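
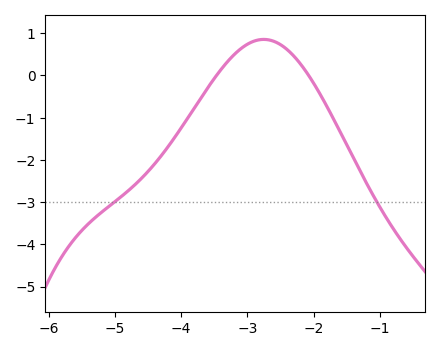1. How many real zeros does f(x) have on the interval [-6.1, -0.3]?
2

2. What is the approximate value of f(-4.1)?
-1.5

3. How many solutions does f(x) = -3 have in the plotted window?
2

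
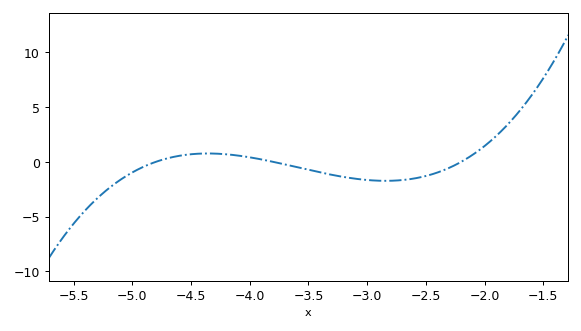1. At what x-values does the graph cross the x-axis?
-4.8, -3.8, -2.2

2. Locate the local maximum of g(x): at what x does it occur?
-4.4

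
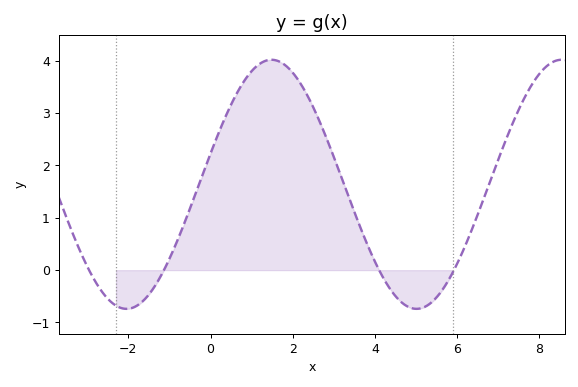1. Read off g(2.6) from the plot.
2.9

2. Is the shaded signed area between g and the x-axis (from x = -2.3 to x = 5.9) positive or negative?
positive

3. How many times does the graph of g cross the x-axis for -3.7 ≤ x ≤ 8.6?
4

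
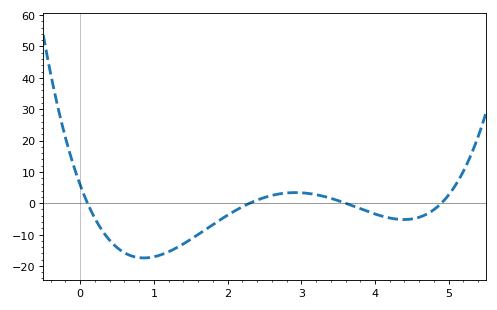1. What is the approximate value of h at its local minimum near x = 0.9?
-17.4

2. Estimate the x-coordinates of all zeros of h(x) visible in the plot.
0.1, 2.3, 3.6, 4.9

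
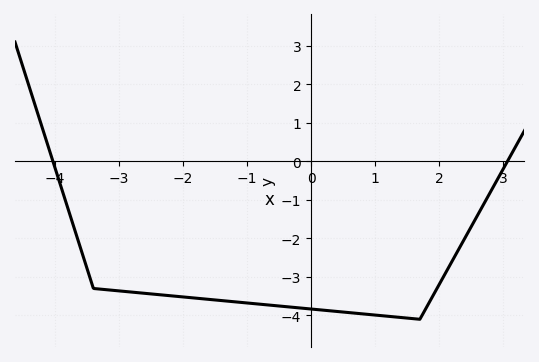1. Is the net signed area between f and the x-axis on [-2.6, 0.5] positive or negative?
negative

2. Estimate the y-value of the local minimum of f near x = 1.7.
-4.1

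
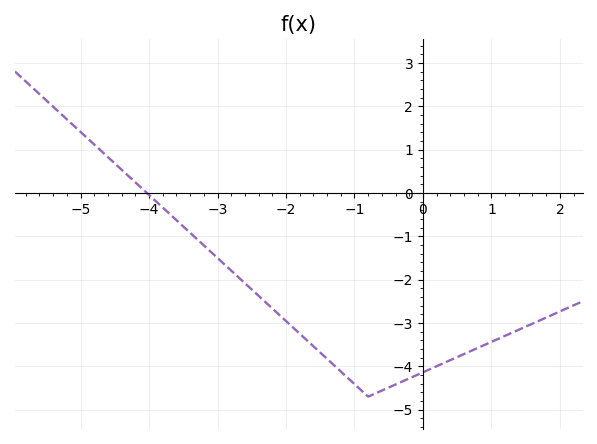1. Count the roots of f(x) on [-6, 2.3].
1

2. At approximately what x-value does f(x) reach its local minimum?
-0.8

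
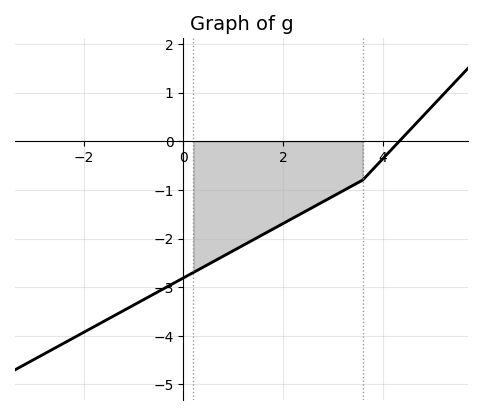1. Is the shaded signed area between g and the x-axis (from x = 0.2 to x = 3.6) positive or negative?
negative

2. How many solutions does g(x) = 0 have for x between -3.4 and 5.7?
1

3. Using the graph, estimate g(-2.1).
-3.98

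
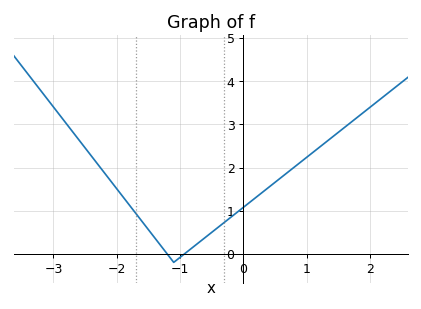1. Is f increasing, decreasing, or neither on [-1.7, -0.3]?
neither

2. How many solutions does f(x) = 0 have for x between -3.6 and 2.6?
2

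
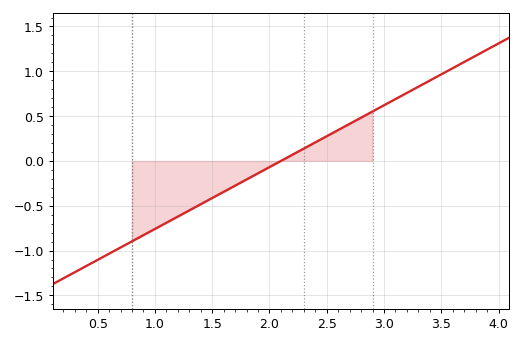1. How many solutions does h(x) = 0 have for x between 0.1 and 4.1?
1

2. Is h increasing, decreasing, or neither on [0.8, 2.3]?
increasing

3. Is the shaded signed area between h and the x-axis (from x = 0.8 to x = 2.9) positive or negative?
negative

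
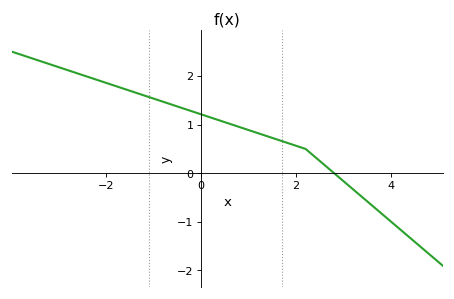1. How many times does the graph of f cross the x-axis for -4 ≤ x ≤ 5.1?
1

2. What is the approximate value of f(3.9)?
-0.9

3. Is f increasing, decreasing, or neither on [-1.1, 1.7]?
decreasing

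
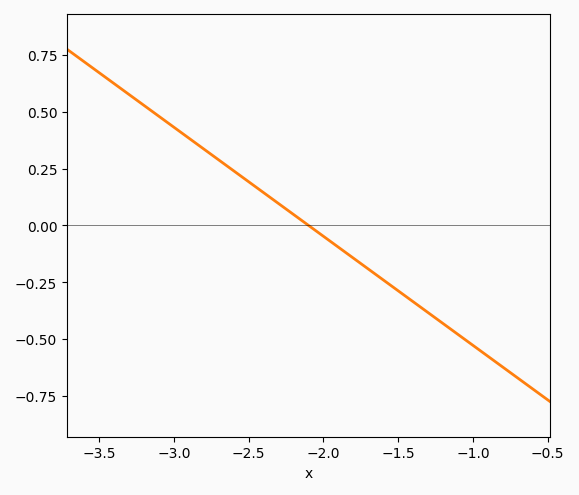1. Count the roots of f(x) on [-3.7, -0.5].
1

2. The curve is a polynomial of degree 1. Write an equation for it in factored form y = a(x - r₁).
y = -0.48(x + 2.1)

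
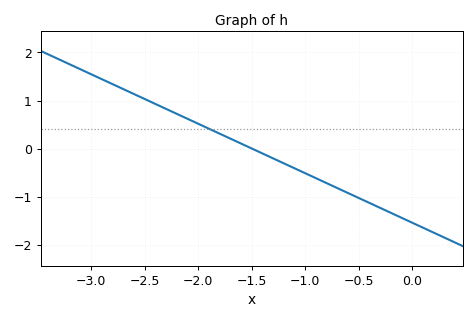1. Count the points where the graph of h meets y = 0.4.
1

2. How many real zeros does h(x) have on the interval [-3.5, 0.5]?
1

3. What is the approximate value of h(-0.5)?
-1.03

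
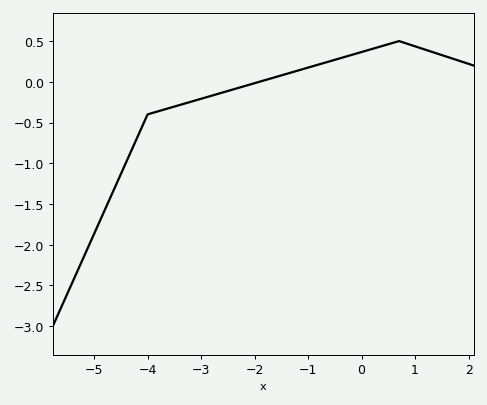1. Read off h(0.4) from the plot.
0.45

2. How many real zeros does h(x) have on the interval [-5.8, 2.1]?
1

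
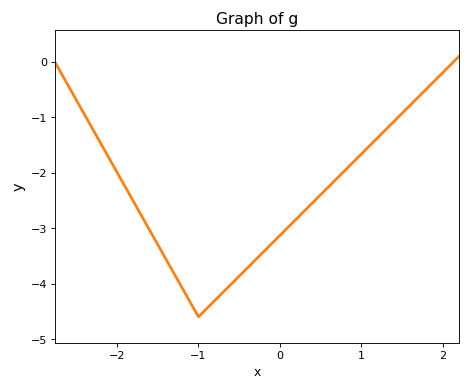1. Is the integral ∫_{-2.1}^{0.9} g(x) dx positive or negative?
negative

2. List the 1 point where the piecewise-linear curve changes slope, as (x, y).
(-1, -4.6)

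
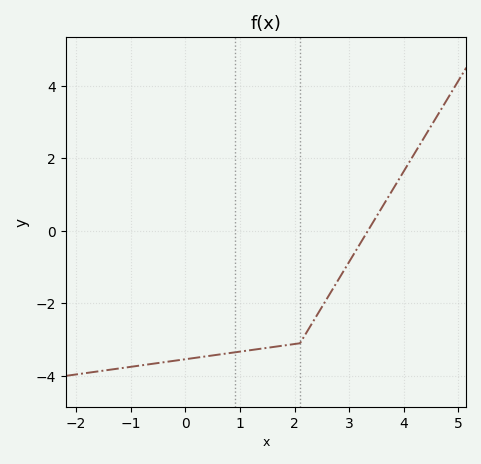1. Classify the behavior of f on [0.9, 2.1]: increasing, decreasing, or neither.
increasing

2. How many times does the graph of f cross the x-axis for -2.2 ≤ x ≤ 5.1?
1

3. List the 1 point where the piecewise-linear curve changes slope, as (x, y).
(2.1, -3.1)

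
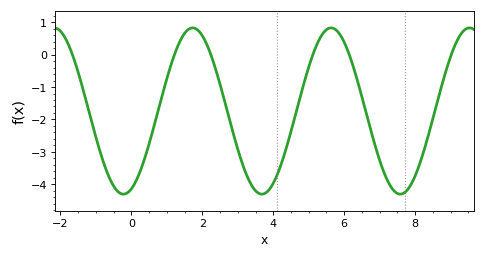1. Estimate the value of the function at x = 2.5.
-0.9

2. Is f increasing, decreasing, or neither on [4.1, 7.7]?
neither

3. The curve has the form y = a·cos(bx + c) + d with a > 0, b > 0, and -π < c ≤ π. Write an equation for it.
y = 2.57cos(1.6x - 2.8) - 1.74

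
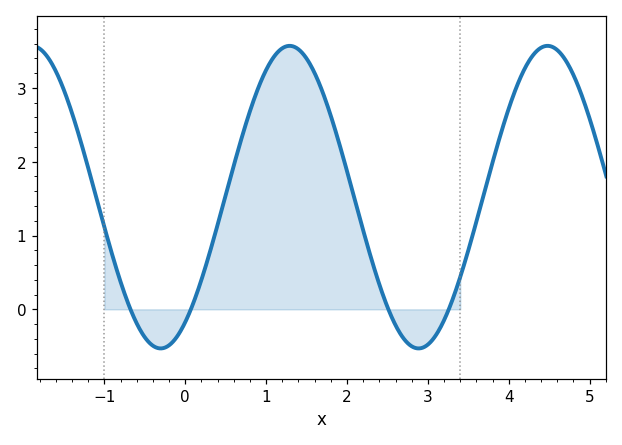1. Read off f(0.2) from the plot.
0.4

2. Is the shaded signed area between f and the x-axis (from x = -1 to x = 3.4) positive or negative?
positive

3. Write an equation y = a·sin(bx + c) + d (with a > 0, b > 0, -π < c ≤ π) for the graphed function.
y = 2.05sin(2x - 0.97) + 1.52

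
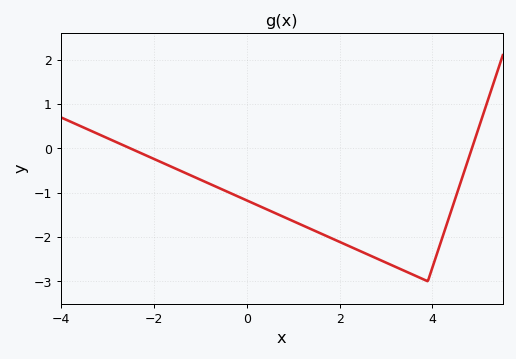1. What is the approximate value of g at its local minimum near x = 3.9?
-3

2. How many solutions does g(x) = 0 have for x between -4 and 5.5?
2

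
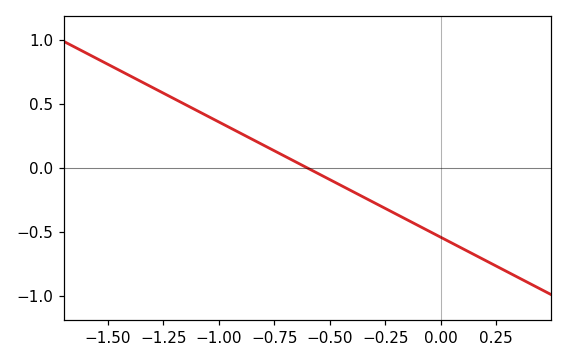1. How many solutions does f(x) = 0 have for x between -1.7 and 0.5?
1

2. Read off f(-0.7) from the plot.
0.1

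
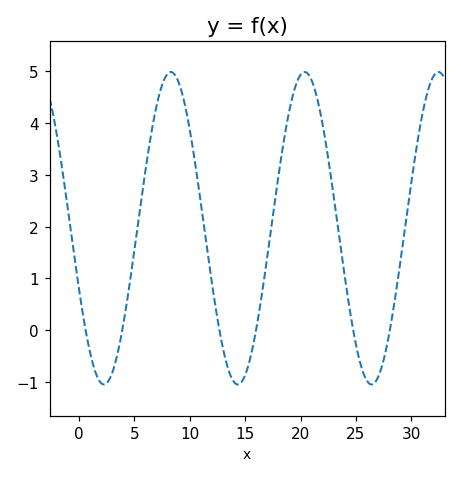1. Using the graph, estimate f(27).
-0.9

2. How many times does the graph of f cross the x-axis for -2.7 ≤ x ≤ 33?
6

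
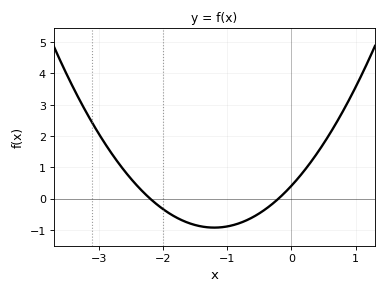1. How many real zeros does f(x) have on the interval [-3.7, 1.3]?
2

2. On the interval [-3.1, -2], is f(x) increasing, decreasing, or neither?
decreasing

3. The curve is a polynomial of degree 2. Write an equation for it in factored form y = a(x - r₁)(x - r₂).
y = 0.93(x + 2.2)(x + 0.2)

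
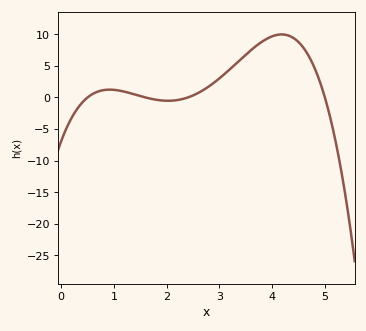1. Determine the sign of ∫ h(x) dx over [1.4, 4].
positive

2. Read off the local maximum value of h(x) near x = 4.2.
10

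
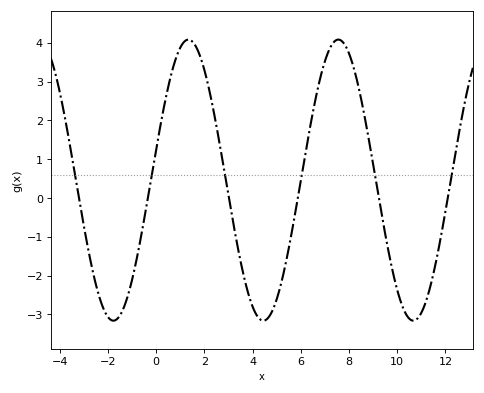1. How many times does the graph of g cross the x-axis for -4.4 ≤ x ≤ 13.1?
6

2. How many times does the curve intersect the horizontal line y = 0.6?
6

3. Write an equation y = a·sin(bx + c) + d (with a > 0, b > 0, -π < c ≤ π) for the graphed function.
y = 3.62sin(1.01x + 0.222) + 0.46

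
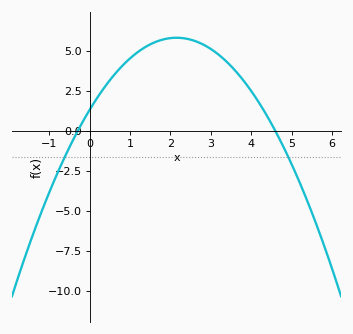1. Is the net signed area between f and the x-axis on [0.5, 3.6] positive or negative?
positive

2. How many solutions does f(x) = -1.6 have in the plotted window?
2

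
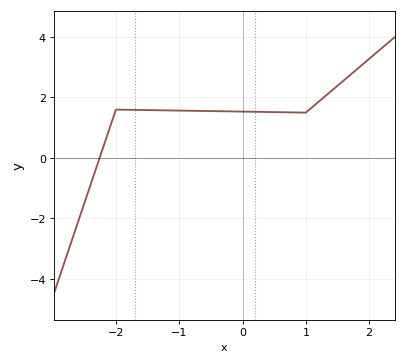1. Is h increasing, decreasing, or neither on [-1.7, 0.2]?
decreasing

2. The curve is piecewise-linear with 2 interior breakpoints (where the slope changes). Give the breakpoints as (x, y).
(-2, 1.6); (1, 1.5)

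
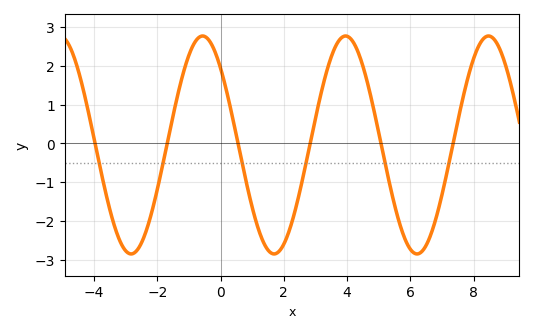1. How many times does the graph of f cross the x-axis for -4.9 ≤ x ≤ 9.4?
6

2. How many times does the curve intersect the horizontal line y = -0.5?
6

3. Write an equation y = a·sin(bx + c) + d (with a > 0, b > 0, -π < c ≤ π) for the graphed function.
y = 2.81sin(1.39x + 2.36) - 0.04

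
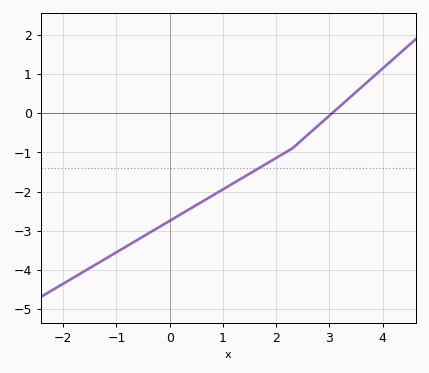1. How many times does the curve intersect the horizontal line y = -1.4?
1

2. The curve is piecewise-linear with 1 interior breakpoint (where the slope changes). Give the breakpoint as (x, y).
(2.3, -0.9)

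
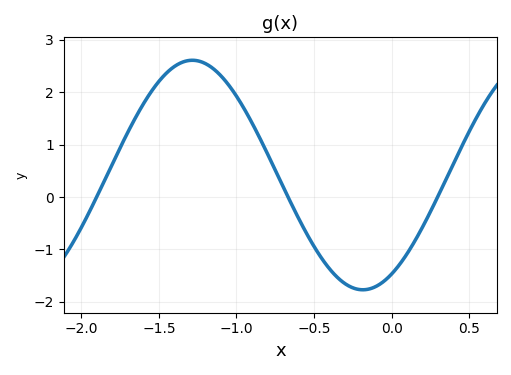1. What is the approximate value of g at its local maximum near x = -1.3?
2.6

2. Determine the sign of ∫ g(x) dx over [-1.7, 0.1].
positive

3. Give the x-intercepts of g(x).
-1.9, -0.65, 0.3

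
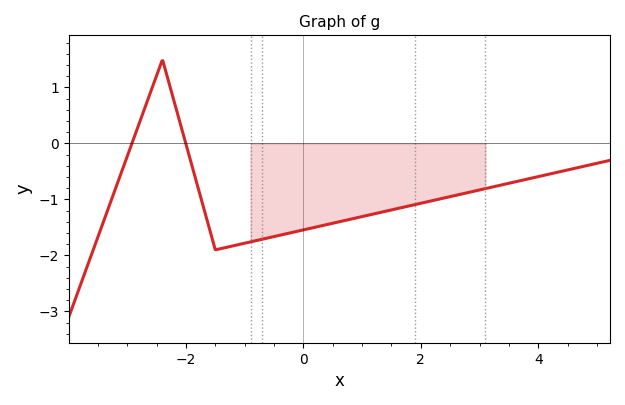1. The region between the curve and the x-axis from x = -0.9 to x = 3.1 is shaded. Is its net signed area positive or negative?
negative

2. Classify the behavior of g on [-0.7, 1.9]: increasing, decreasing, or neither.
increasing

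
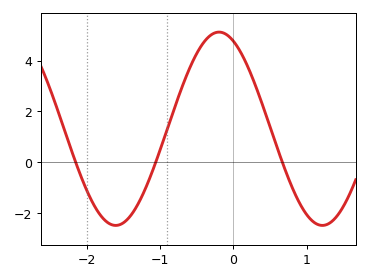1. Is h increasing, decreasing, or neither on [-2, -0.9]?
neither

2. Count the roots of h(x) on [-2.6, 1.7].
3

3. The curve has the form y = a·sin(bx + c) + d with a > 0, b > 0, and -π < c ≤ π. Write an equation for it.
y = 3.8sin(2.2x + 2) + 1.32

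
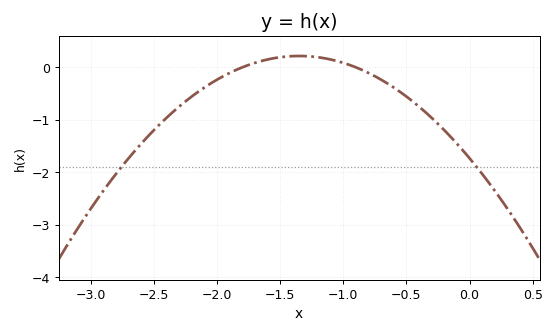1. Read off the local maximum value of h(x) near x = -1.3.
0.217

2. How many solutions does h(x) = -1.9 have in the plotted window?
2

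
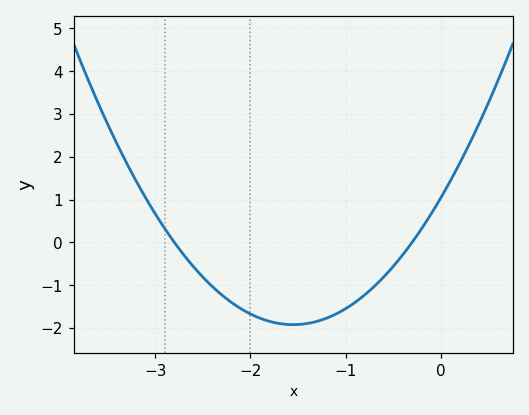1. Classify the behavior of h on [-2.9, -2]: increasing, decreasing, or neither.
decreasing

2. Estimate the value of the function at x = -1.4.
-1.89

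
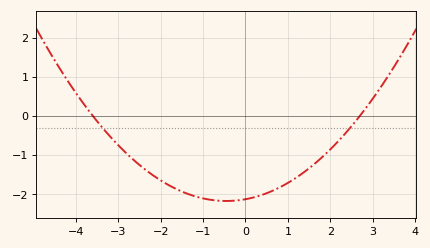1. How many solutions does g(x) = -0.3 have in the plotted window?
2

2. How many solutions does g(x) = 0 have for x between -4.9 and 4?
2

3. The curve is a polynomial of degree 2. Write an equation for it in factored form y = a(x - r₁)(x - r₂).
y = 0.22(x + 3.6)(x - 2.7)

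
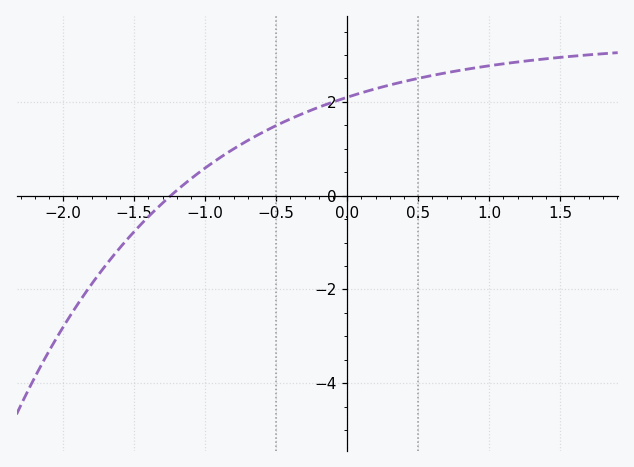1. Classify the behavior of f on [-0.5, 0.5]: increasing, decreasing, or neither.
increasing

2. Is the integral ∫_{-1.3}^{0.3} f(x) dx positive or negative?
positive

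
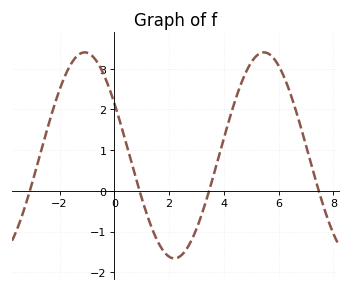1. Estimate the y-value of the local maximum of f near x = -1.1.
3.4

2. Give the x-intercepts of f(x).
-3.09, 0.919, 3.46, 7.46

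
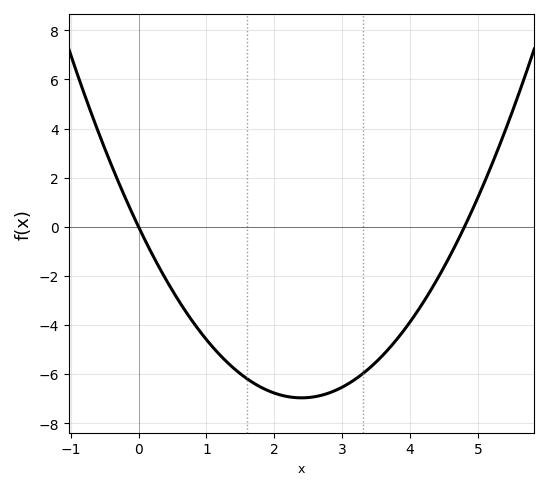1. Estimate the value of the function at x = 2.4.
-6.97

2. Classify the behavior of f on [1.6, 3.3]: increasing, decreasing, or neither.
neither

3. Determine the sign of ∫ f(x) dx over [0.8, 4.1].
negative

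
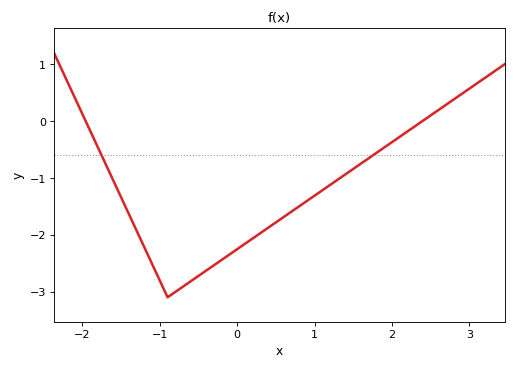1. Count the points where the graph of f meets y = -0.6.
2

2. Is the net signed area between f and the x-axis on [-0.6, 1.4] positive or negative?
negative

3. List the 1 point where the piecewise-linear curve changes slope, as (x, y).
(-0.9, -3.1)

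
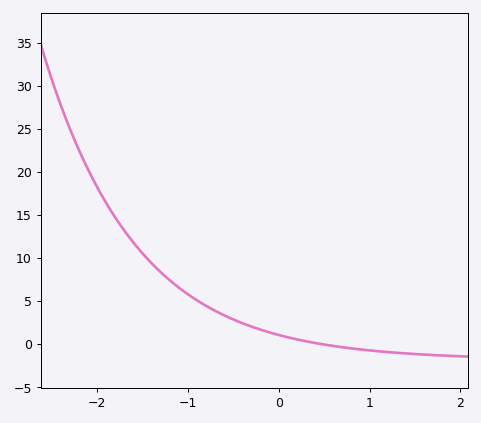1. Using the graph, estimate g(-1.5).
10.6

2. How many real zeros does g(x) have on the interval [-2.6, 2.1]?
1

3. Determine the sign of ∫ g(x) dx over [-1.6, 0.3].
positive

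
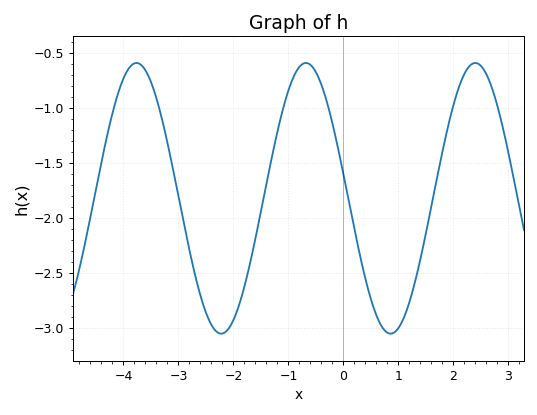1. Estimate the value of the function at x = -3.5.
-0.762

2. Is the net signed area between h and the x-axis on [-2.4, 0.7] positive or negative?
negative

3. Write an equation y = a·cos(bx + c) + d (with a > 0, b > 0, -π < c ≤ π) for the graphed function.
y = 1.23cos(2.04x + 1.39) - 1.82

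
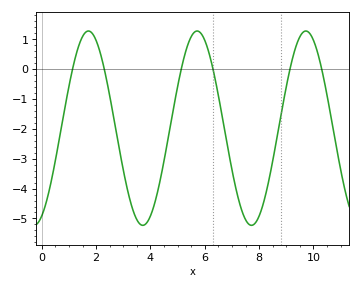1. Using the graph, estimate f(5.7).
1.27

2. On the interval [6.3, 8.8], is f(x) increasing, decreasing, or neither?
neither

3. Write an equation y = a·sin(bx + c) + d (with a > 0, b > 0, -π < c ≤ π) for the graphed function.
y = 3.25sin(1.57x - 1.12) - 1.98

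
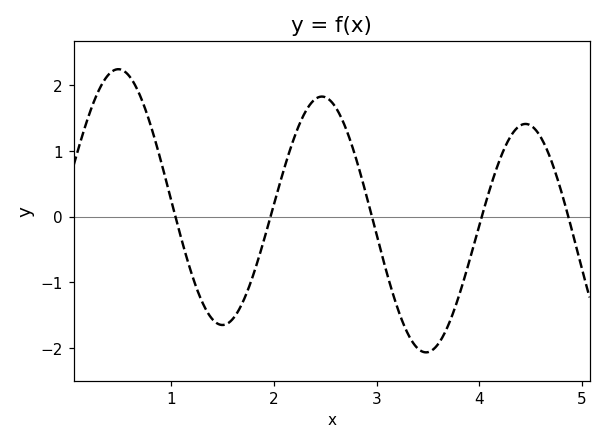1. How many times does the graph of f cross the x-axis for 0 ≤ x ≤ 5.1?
5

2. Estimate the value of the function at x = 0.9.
0.839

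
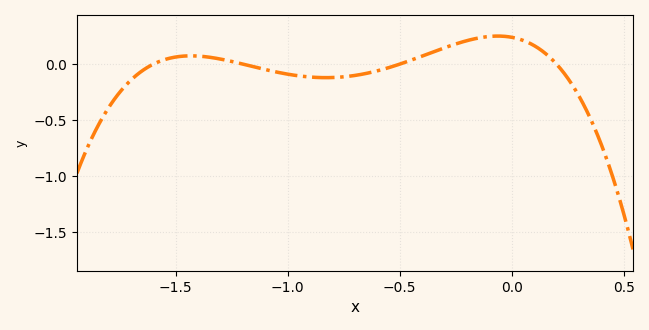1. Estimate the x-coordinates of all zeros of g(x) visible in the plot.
-1.6, -1.2, -0.5, 0.2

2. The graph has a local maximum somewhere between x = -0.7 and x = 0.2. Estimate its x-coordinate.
-0.05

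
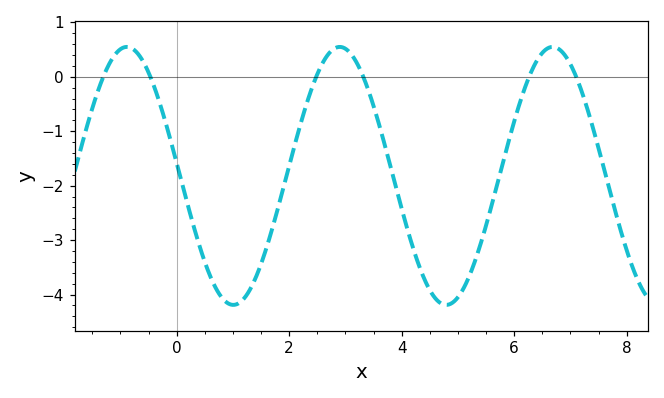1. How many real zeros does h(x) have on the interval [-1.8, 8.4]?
6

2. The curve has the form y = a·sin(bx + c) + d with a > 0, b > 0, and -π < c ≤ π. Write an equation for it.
y = 2.37sin(1.66x + 3.04) - 1.82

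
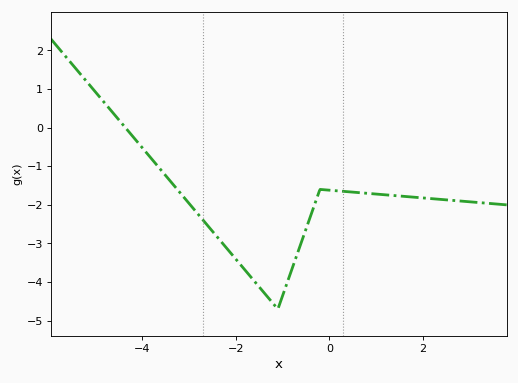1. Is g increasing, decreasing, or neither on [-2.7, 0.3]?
neither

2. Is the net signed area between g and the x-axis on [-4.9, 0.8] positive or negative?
negative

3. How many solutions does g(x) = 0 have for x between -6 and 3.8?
1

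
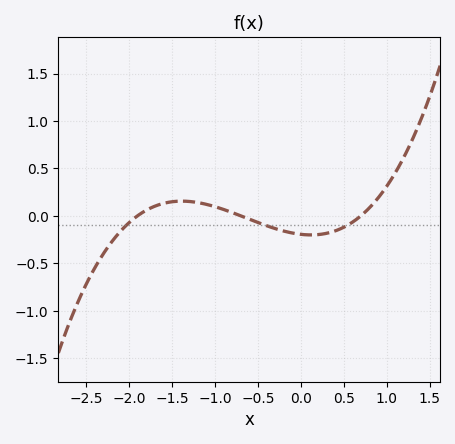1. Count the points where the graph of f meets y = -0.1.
3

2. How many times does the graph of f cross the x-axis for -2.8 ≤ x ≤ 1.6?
3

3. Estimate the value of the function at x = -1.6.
0.15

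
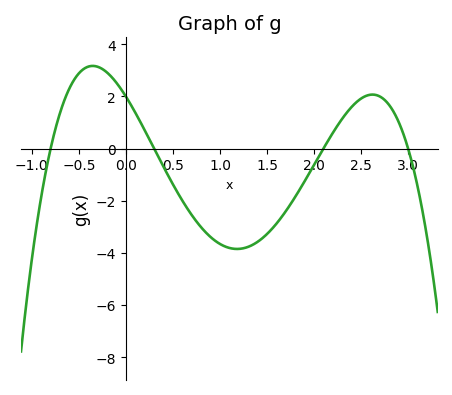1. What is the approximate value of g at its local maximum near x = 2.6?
2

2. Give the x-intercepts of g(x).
-0.8, 0.3, 2.1, 3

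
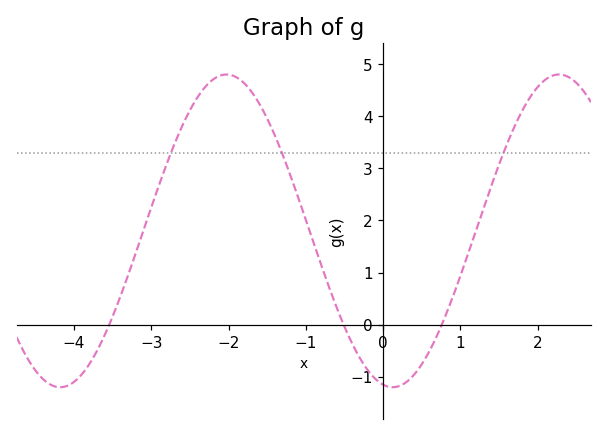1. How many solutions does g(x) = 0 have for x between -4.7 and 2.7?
3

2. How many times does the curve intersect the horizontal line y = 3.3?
3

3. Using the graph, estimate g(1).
0.938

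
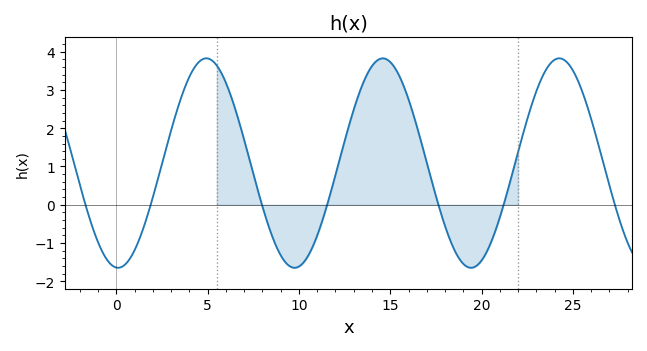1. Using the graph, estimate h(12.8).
2.2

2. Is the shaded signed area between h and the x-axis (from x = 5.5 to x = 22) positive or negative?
positive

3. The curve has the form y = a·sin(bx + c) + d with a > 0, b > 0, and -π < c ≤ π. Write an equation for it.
y = 2.74sin(0.65x - 1.6) + 1.09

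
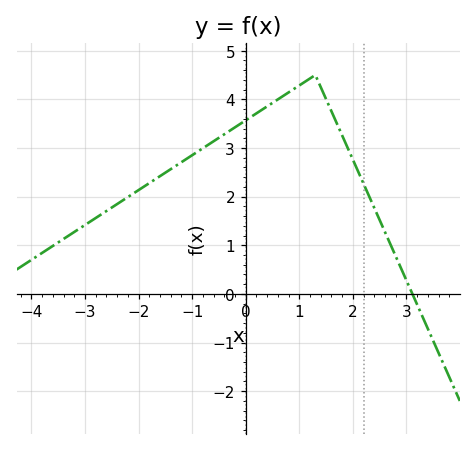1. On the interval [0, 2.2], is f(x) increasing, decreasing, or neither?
neither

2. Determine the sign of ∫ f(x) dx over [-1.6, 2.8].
positive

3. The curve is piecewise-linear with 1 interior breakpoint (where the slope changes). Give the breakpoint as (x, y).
(1.3, 4.5)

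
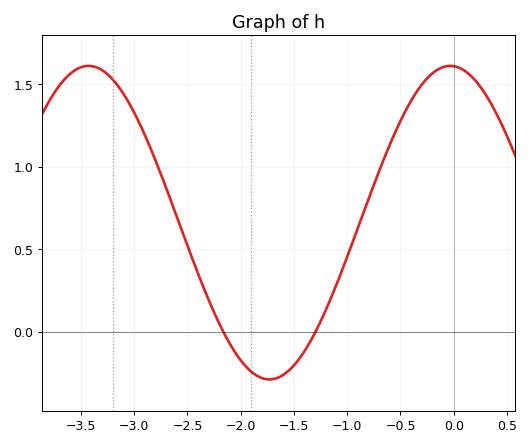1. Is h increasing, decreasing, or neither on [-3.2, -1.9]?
decreasing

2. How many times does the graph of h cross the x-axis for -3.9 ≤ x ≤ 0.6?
2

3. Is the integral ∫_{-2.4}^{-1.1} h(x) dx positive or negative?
negative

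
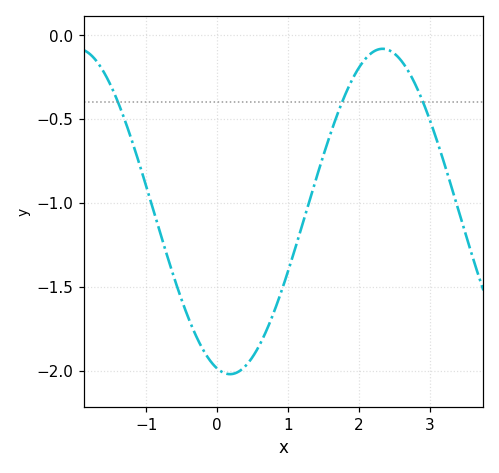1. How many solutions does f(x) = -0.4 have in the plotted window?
3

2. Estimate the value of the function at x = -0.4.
-1.69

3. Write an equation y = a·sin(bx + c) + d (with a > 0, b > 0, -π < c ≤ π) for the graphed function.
y = 0.97sin(1.46x - 1.84) - 1.05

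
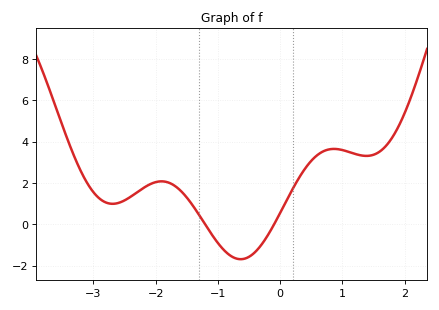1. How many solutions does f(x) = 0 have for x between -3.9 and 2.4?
2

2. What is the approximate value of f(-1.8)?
2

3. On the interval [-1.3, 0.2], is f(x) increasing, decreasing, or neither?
neither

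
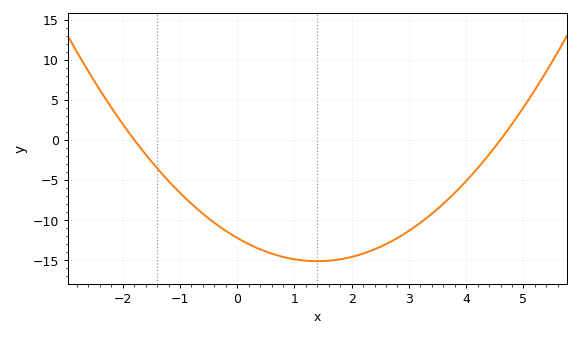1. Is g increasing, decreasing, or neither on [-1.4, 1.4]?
decreasing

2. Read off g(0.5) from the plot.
-14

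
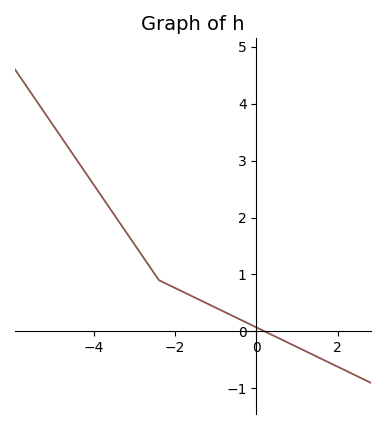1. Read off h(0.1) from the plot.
0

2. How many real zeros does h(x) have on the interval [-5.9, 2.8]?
1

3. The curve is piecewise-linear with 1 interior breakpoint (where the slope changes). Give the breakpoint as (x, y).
(-2.4, 0.9)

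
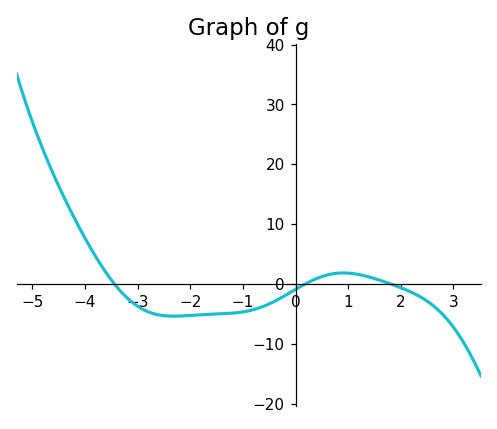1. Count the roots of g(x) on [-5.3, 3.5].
3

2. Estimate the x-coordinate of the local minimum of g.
-2.31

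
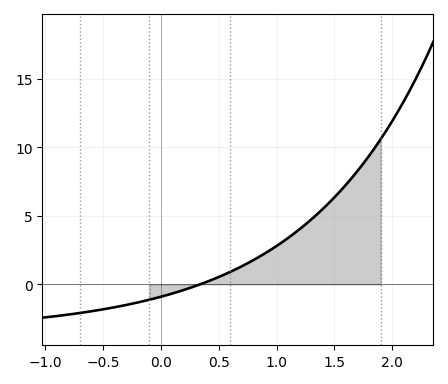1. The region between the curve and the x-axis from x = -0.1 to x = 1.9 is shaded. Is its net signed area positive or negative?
positive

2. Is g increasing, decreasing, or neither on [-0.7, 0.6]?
increasing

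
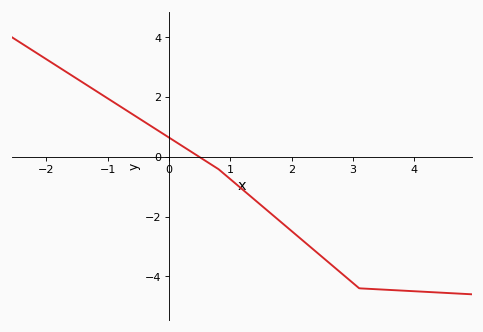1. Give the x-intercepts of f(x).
0.5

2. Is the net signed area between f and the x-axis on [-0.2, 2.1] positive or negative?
negative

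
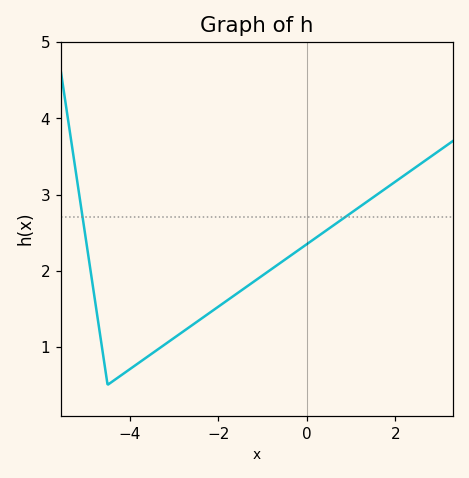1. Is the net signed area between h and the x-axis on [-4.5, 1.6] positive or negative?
positive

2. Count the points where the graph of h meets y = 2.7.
2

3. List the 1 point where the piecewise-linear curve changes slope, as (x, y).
(-4.5, 0.5)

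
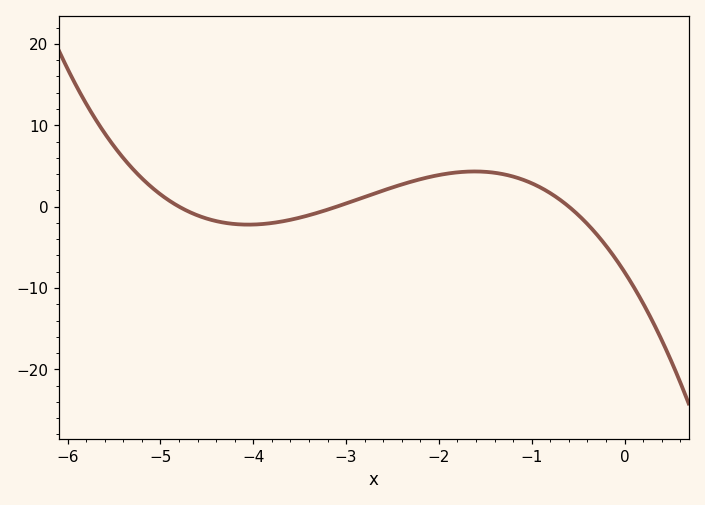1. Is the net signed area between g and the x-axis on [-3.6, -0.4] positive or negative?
positive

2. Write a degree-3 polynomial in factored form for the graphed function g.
y = -0.9(x + 4.8)(x + 3.1)(x + 0.6)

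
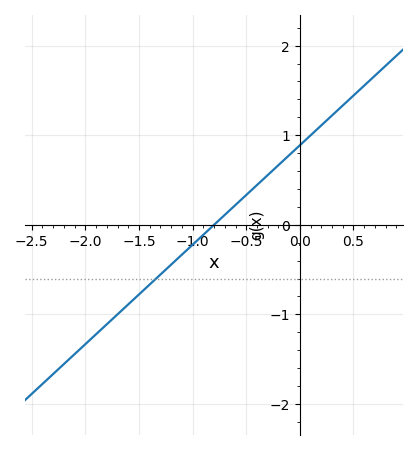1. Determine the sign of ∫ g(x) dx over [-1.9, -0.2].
negative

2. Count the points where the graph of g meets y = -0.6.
1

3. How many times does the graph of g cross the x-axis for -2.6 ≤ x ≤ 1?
1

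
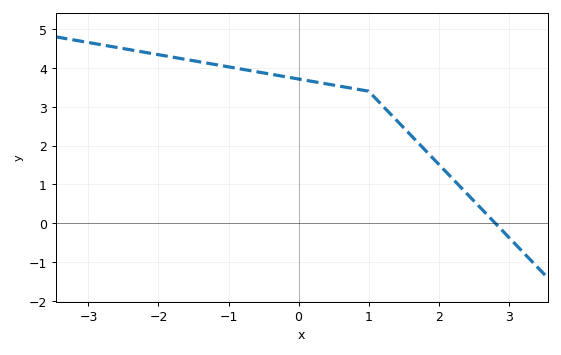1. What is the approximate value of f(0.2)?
3.65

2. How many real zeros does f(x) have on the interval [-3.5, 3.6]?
1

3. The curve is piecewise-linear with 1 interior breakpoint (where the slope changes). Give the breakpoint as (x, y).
(1, 3.4)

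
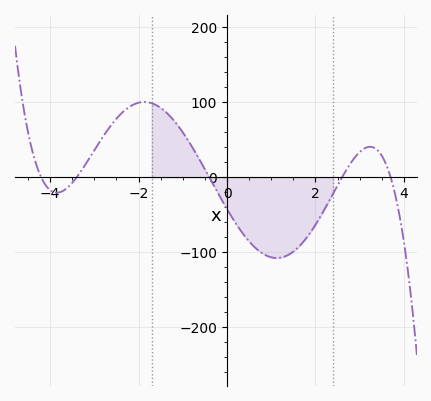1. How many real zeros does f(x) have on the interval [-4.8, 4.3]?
5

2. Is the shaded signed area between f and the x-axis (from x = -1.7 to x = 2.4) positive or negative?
negative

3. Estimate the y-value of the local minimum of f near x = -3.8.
-20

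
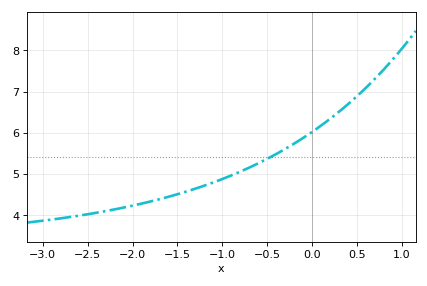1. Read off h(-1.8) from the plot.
4.33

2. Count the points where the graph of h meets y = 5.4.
1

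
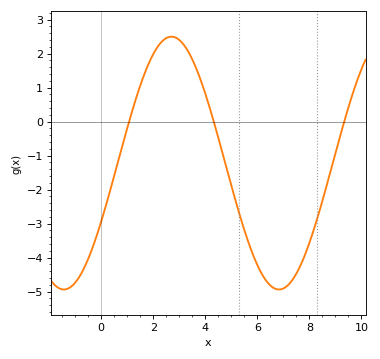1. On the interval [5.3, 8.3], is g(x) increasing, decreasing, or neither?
neither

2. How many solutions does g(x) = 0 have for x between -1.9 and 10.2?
3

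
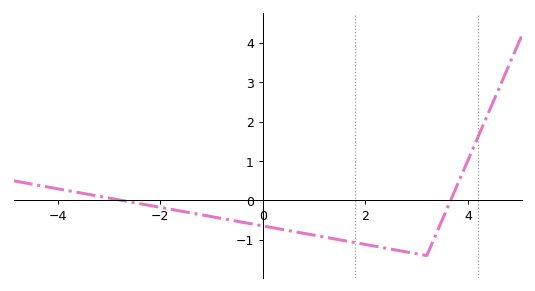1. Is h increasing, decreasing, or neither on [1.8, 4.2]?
neither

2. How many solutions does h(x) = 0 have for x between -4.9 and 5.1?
2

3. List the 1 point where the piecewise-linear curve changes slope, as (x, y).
(3.2, -1.4)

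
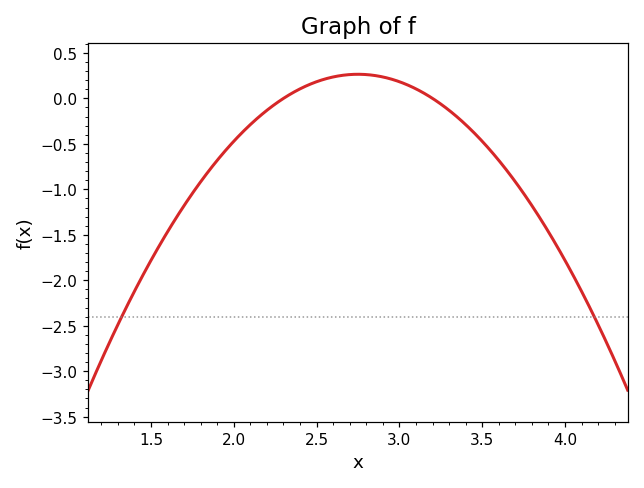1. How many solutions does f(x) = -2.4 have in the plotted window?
2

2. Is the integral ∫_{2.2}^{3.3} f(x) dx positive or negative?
positive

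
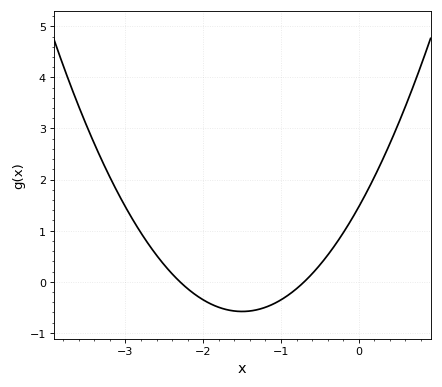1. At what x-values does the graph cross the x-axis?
-2.3, -0.7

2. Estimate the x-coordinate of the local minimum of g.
-1.5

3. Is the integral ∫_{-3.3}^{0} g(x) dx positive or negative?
positive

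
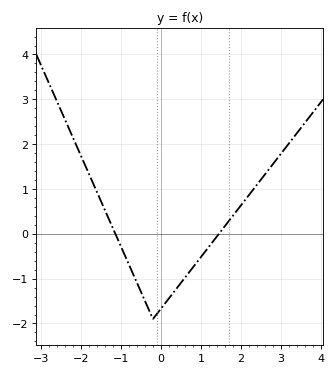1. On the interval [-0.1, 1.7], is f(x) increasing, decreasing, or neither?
increasing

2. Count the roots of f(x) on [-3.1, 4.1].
2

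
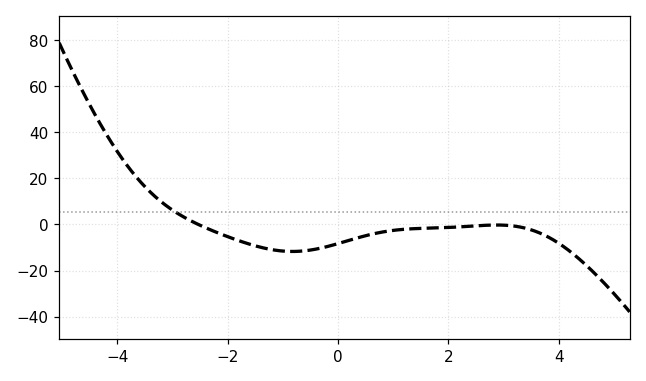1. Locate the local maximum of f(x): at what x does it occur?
2.88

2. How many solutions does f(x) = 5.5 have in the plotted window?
1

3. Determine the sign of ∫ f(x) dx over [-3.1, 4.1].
negative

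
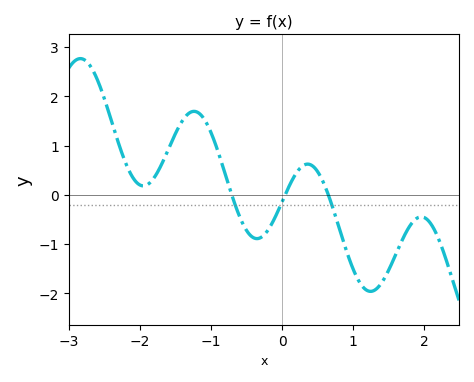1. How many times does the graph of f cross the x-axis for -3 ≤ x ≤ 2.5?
3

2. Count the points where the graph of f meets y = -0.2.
3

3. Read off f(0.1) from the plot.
0.2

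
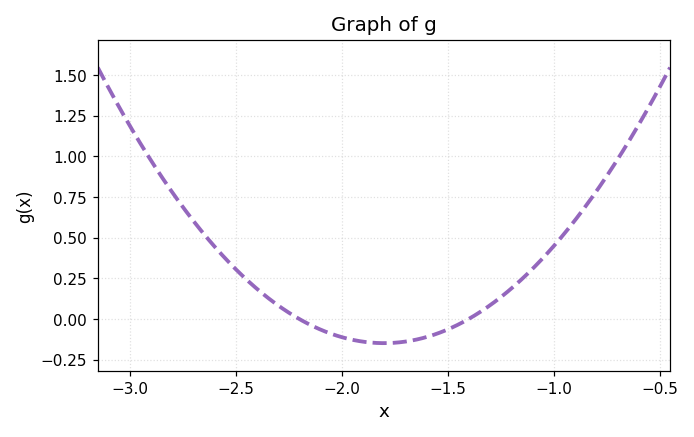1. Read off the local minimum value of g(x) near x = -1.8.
-0.14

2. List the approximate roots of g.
-2.2, -1.4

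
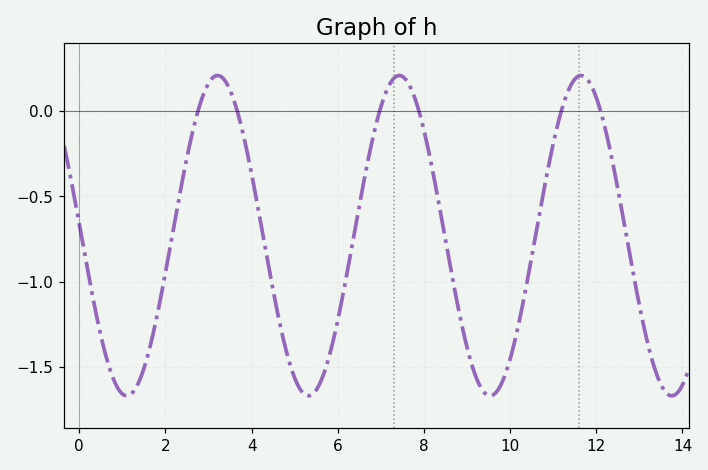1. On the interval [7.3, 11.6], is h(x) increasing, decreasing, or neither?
neither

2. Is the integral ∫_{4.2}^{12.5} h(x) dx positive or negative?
negative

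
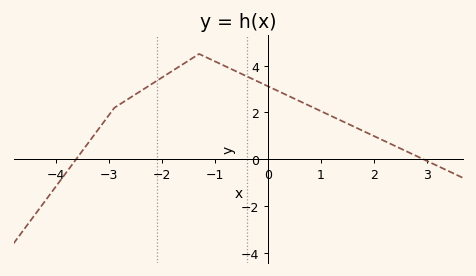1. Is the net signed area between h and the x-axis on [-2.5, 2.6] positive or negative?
positive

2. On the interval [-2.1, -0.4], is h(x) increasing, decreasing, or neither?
neither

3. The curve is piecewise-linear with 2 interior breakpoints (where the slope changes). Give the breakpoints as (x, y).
(-2.9, 2.2); (-1.3, 4.5)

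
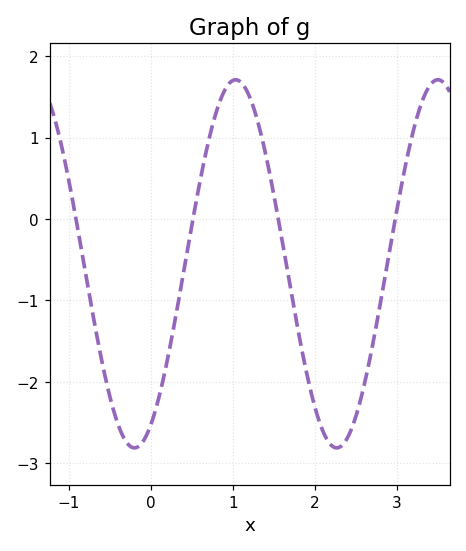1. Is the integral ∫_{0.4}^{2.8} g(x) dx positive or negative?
negative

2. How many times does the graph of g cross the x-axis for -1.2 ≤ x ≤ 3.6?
4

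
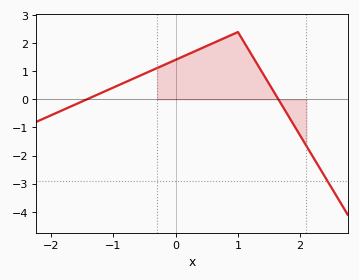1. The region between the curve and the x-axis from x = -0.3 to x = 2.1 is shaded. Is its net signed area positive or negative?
positive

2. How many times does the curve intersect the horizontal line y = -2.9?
1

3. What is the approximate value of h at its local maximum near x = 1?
2.4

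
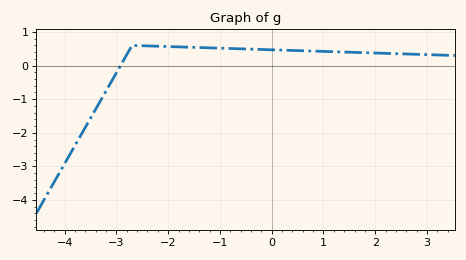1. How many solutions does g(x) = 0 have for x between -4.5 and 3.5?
1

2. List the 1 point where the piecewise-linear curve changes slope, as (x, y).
(-2.7, 0.6)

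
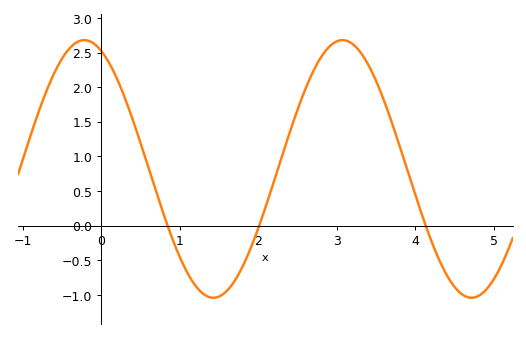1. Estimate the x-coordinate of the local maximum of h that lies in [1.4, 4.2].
3.1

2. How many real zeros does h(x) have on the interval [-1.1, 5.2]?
3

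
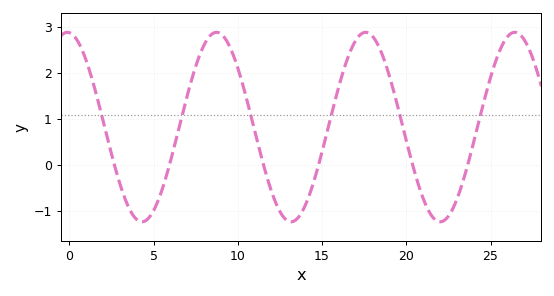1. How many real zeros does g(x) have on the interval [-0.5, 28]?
6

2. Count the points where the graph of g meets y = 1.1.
6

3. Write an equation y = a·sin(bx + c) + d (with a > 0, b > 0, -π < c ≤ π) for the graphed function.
y = 2.06sin(0.71x + 1.65) + 0.83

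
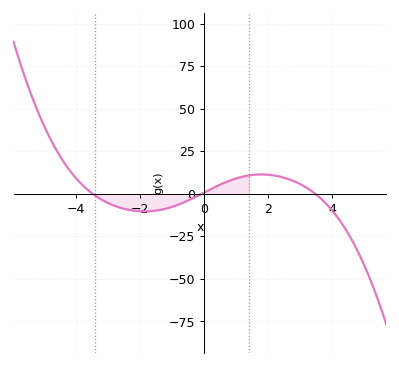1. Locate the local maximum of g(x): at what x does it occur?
1.78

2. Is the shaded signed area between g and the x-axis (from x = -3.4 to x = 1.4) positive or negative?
negative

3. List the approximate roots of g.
-3.47, -0.084, 3.47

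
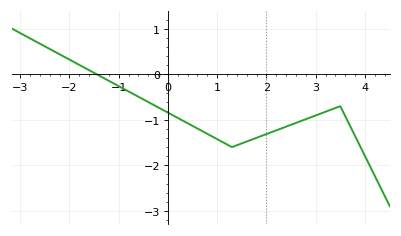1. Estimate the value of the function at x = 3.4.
-0.741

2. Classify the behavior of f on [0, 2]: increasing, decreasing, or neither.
neither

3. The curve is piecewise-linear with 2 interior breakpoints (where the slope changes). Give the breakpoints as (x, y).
(1.3, -1.6); (3.5, -0.7)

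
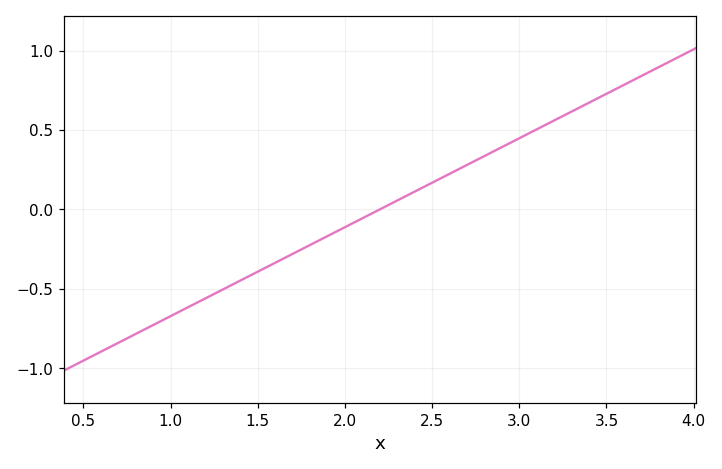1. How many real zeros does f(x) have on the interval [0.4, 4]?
1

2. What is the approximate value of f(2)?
-0.1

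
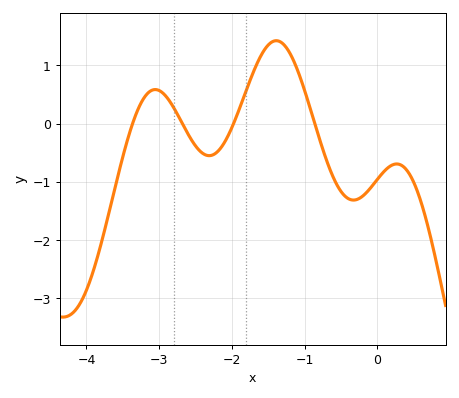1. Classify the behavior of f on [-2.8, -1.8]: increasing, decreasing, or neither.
neither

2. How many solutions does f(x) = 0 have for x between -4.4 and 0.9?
4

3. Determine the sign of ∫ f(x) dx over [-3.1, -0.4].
positive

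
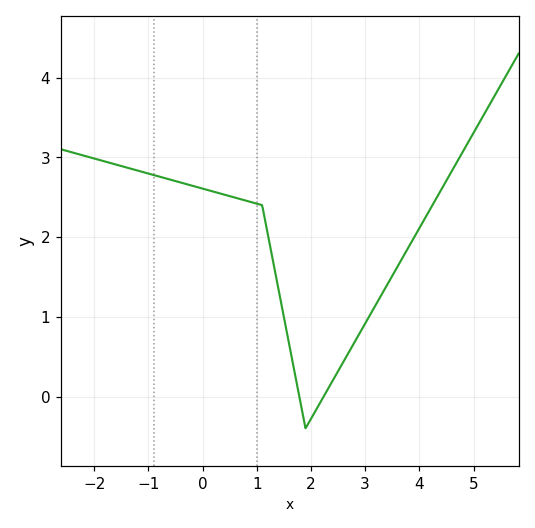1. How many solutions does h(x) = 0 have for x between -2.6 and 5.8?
2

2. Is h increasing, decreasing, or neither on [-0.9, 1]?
decreasing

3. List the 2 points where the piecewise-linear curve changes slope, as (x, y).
(1.1, 2.4); (1.9, -0.4)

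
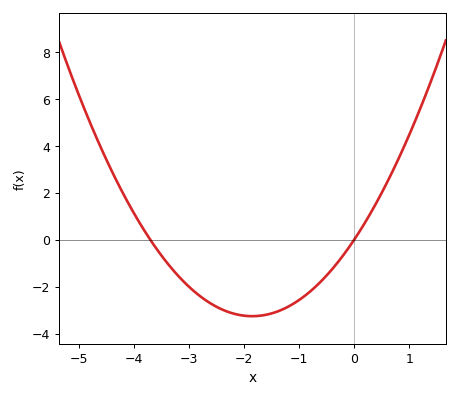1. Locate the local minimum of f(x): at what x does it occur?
-1.85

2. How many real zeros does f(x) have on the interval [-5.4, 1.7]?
2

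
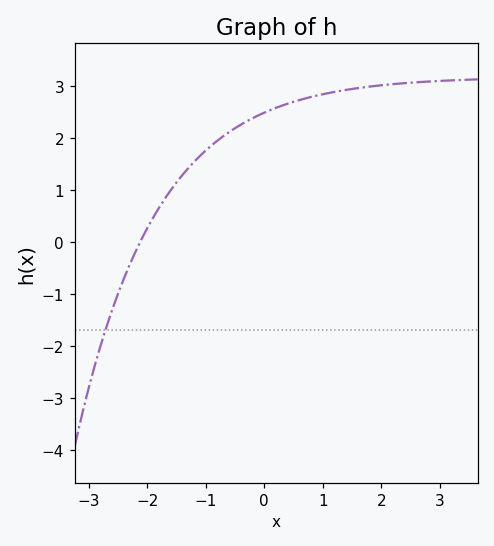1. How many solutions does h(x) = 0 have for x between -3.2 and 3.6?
1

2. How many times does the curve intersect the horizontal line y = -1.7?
1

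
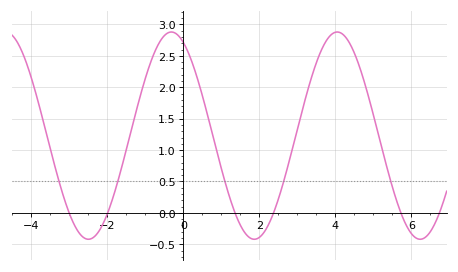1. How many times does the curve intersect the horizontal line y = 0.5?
5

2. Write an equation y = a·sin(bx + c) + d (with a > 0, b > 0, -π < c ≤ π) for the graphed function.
y = 1.65sin(1.44x + 2.02) + 1.23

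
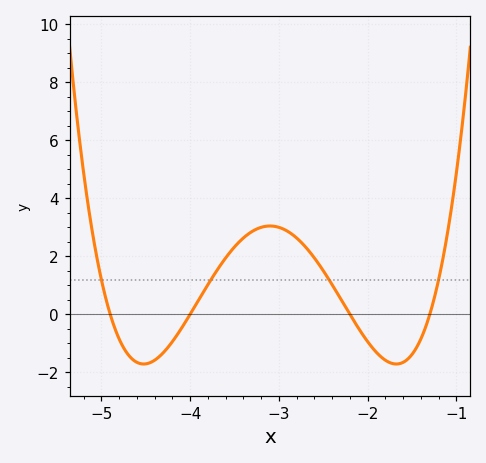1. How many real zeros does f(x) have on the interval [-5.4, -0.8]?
4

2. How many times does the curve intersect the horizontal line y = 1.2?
4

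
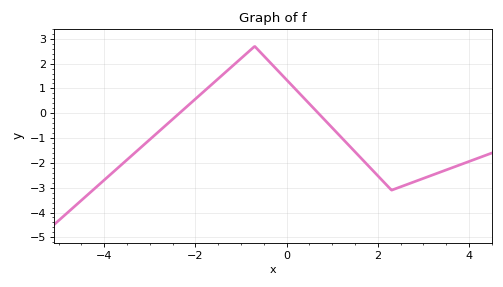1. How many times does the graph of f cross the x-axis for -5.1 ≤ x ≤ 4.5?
2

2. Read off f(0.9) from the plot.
-0.4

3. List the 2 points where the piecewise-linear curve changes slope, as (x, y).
(-0.7, 2.7); (2.3, -3.1)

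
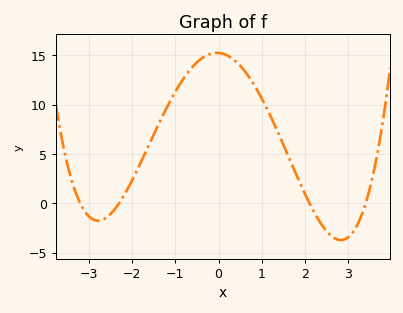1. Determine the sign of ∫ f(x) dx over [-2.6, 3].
positive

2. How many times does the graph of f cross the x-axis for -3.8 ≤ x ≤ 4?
4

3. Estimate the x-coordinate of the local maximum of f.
-0.039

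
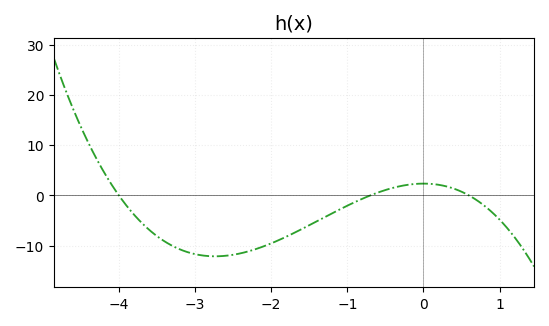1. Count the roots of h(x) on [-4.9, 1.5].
3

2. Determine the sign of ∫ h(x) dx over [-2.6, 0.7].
negative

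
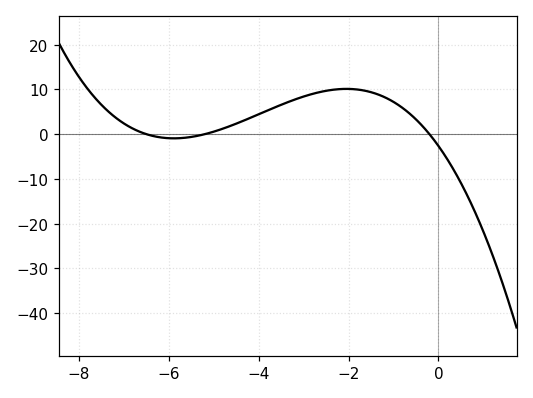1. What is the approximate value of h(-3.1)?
8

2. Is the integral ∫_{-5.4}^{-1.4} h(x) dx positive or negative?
positive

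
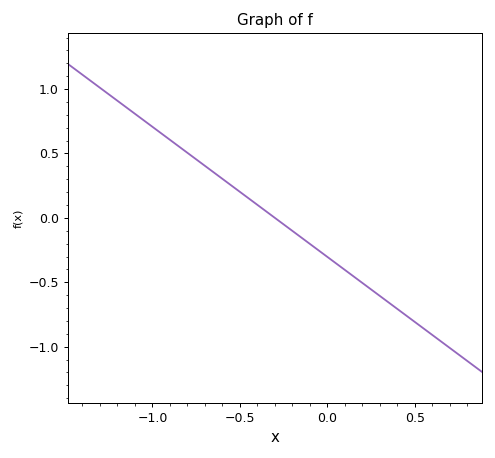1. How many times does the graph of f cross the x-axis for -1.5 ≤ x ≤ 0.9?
1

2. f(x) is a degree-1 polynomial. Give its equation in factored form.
y = -1.01(x + 0.3)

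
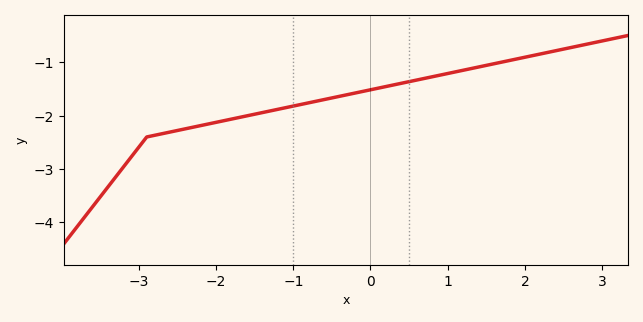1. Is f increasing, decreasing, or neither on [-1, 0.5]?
increasing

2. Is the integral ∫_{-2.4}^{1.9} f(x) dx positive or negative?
negative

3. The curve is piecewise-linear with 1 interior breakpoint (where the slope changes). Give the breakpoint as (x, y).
(-2.9, -2.4)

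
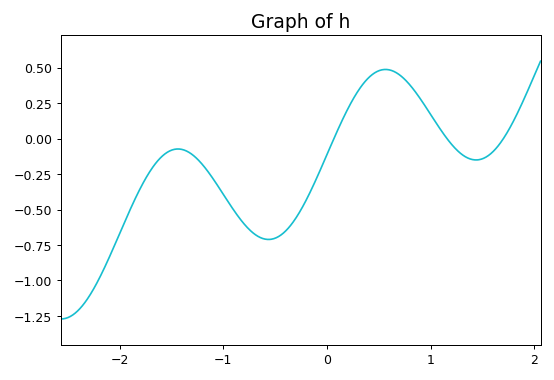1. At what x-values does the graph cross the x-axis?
0.067, 1.16, 1.7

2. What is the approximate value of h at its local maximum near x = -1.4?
-0.073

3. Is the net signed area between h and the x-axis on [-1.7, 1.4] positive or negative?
negative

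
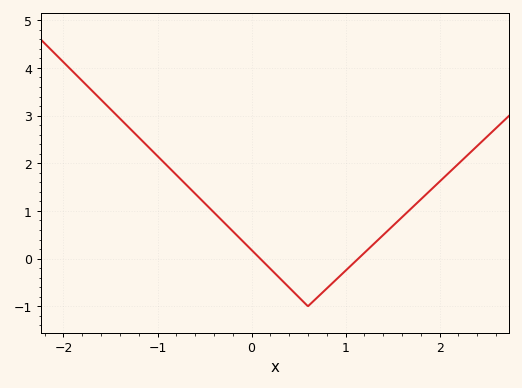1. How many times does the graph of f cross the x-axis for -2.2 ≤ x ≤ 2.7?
2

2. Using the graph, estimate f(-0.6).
1.36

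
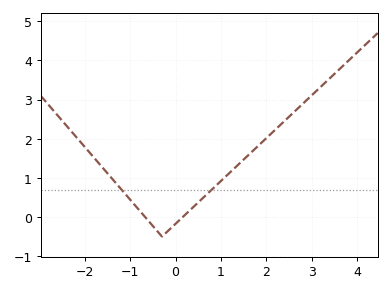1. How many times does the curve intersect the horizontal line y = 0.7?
2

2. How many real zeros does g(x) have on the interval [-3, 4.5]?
2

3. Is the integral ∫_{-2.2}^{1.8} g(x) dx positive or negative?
positive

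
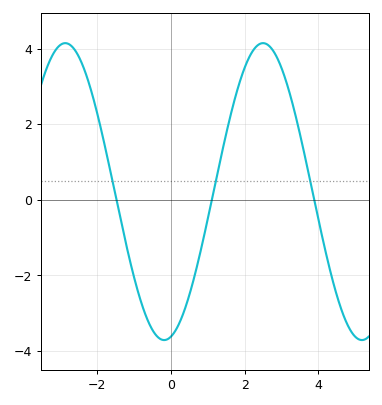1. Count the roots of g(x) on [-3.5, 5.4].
3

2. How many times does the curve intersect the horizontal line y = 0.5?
3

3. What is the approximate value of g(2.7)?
4.04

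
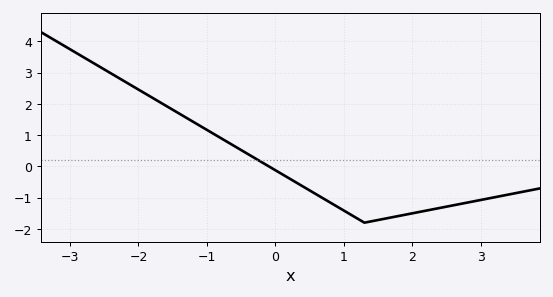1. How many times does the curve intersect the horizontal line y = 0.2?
1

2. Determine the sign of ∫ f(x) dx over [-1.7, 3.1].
negative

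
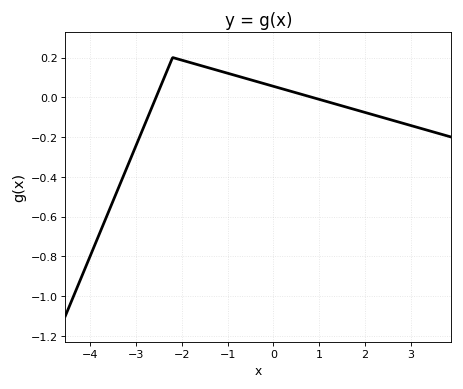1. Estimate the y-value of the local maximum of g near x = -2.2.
0.2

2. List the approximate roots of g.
-2.6, 0.8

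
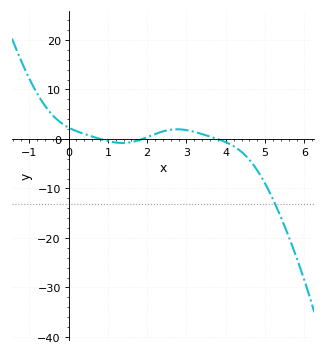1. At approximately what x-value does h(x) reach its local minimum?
1.4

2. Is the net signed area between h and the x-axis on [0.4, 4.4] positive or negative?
positive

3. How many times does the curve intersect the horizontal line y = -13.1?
1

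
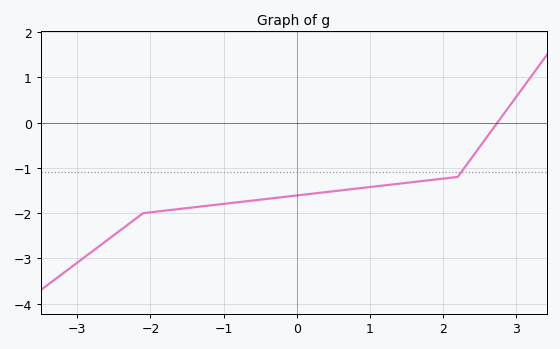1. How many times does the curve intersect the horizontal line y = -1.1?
1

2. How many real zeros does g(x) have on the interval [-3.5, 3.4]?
1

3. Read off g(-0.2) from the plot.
-1.6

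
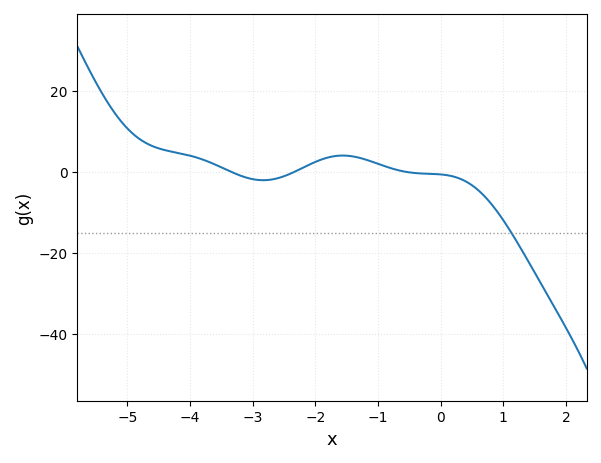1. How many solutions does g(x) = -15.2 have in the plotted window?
1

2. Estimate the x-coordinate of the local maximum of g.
-1.6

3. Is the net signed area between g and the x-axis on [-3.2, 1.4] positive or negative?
negative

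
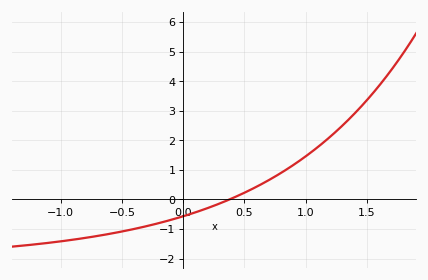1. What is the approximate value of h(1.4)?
2.9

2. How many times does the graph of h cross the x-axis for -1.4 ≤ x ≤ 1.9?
1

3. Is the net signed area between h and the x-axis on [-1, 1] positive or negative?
negative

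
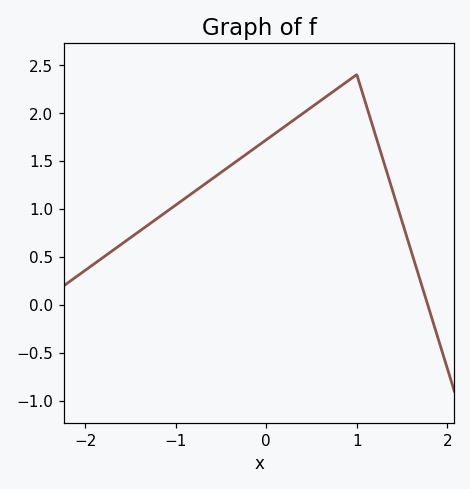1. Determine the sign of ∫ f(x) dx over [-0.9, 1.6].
positive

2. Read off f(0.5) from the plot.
2.05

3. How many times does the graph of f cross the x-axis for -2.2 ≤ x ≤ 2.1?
1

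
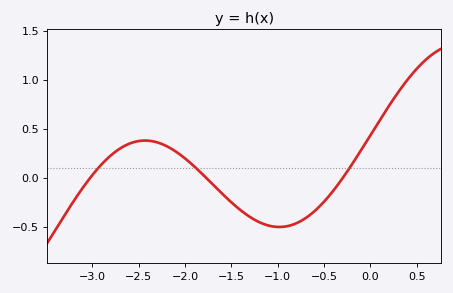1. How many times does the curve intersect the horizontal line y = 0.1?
3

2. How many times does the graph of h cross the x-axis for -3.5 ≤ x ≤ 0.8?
3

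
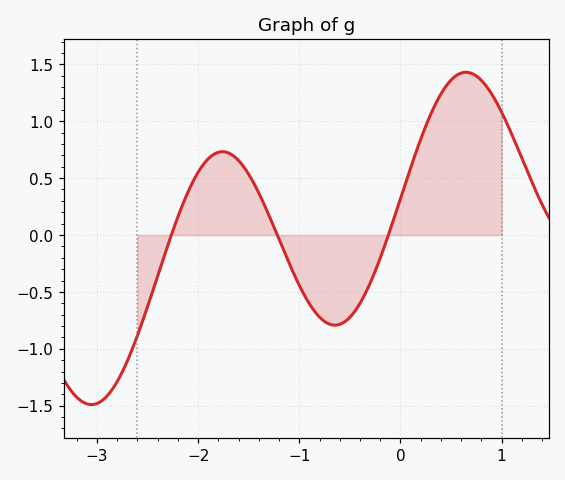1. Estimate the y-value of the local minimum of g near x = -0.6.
-0.792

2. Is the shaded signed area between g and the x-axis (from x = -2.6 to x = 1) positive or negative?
positive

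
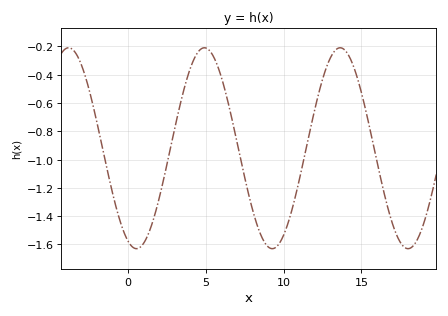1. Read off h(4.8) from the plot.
-0.22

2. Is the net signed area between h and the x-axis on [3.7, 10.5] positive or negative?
negative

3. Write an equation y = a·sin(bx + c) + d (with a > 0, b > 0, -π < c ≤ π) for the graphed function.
y = 0.71sin(0.72x - 2) - 0.92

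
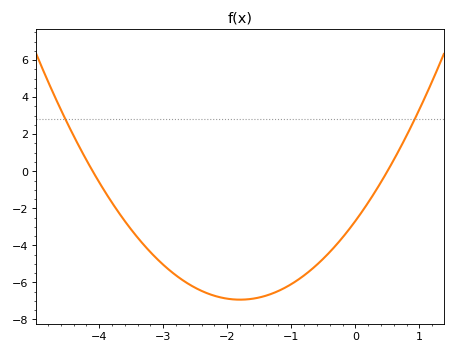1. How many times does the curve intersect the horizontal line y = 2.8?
2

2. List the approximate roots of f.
-4.1, 0.5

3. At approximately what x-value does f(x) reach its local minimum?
-1.8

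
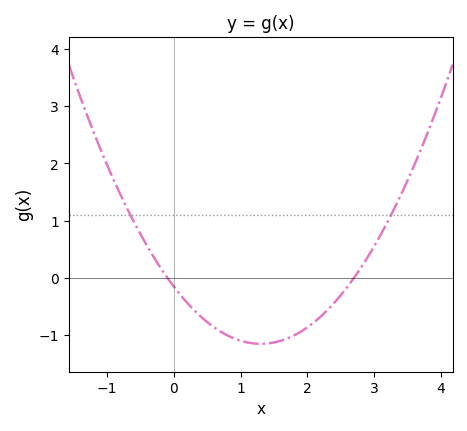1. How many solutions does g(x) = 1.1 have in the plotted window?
2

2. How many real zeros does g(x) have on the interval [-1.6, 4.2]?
2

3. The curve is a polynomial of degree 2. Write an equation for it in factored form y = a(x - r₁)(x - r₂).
y = 0.59(x + 0.1)(x - 2.7)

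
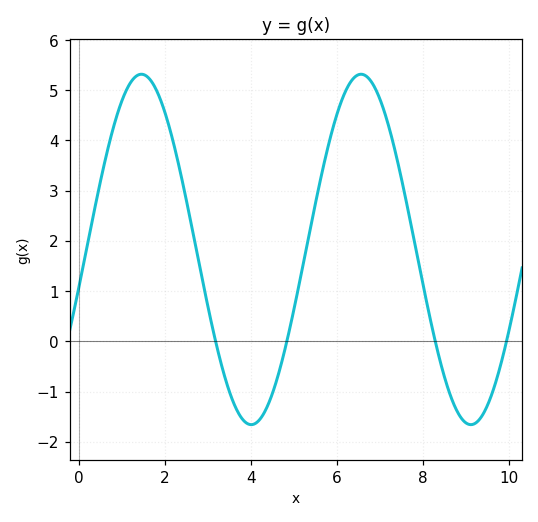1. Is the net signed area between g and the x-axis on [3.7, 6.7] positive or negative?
positive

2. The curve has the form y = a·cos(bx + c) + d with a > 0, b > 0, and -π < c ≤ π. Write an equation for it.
y = 3.49cos(1.2x - 1.8) + 1.83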